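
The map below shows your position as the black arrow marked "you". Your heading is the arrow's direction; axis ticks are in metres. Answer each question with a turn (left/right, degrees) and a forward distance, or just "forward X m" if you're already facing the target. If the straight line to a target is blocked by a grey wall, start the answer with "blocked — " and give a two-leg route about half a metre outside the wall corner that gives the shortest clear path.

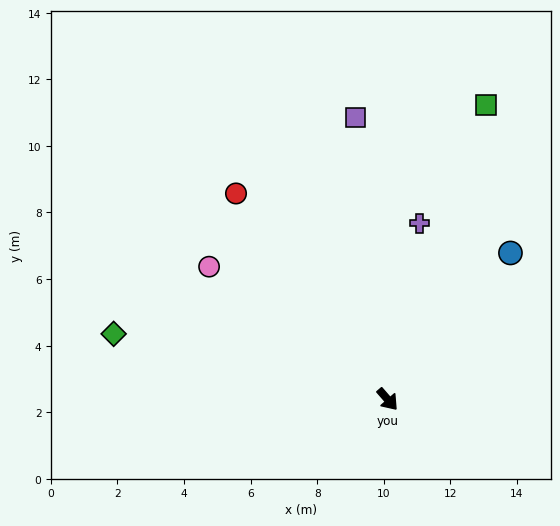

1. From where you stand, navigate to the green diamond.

turn right 144°, forward 8.5 m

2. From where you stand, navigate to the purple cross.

turn left 129°, forward 5.4 m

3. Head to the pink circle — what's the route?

turn right 168°, forward 6.7 m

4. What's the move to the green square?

turn left 121°, forward 9.3 m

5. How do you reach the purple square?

turn left 146°, forward 8.5 m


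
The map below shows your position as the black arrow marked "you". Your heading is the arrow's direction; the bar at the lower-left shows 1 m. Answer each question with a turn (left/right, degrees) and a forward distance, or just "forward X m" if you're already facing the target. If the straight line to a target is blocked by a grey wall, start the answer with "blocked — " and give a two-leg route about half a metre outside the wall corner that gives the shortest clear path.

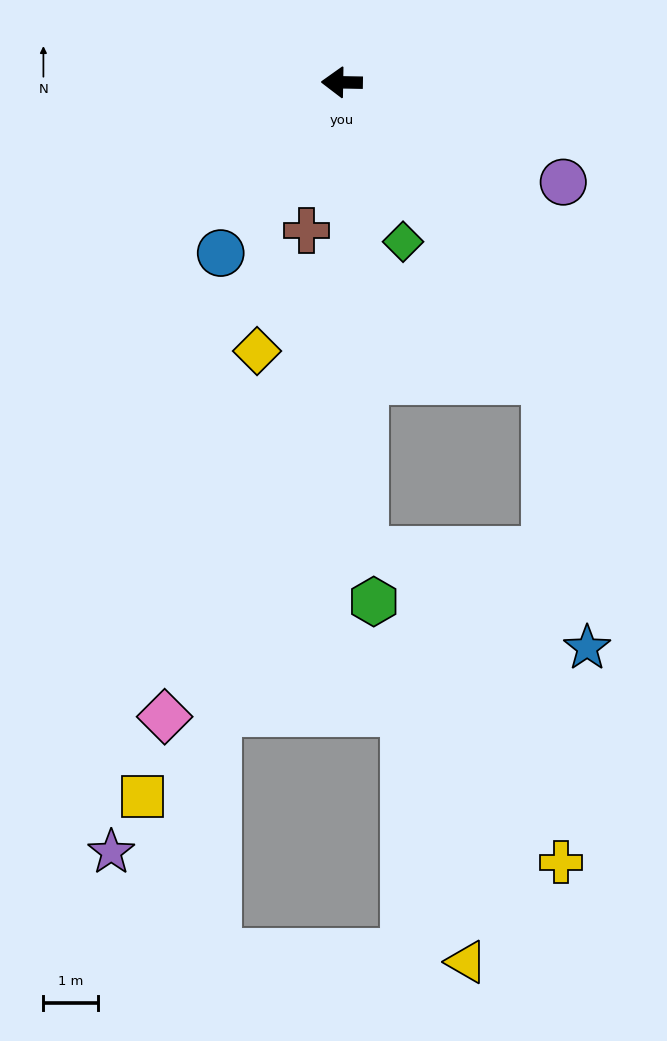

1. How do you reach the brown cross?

turn left 78°, forward 2.8 m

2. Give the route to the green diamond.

turn left 112°, forward 3.1 m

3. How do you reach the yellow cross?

blocked — turn left 125°, forward 6.6 m, then turn right 32°, forward 8.8 m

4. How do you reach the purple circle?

turn left 157°, forward 4.4 m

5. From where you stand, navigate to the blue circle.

turn left 56°, forward 3.8 m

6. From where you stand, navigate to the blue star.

blocked — turn left 125°, forward 6.6 m, then turn right 25°, forward 4.9 m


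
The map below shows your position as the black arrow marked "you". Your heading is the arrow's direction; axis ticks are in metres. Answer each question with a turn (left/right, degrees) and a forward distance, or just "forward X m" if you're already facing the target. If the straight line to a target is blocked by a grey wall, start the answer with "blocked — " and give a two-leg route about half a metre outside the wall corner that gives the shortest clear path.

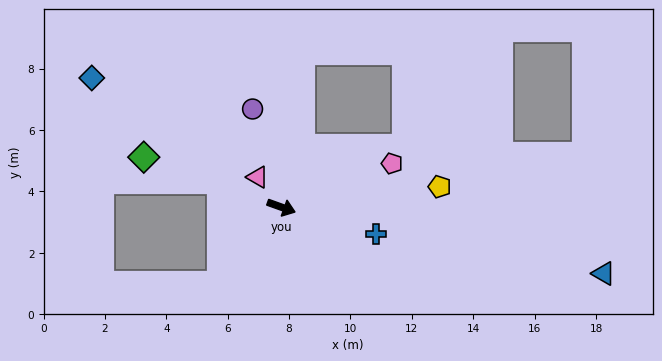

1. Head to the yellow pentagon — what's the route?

turn left 27°, forward 5.2 m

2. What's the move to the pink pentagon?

turn left 41°, forward 3.9 m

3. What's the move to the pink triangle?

turn left 148°, forward 1.2 m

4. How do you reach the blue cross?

turn left 4°, forward 3.2 m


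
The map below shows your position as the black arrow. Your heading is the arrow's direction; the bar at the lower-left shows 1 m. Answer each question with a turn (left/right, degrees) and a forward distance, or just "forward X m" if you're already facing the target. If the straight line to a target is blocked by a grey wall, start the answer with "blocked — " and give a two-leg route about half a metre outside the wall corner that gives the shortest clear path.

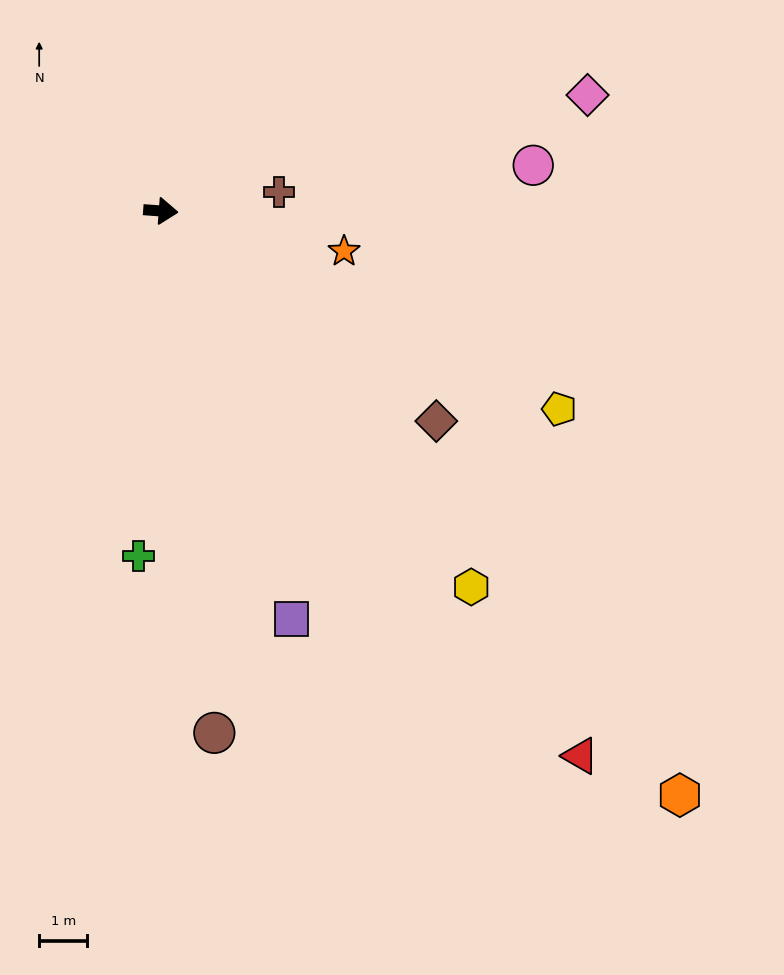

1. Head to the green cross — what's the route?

turn right 89°, forward 7.2 m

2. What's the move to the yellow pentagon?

turn right 22°, forward 9.3 m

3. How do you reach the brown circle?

turn right 80°, forward 11.0 m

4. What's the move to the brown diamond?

turn right 33°, forward 7.2 m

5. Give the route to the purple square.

turn right 68°, forward 8.9 m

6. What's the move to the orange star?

turn right 8°, forward 3.9 m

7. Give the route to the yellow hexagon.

turn right 46°, forward 10.2 m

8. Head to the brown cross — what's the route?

turn left 13°, forward 2.5 m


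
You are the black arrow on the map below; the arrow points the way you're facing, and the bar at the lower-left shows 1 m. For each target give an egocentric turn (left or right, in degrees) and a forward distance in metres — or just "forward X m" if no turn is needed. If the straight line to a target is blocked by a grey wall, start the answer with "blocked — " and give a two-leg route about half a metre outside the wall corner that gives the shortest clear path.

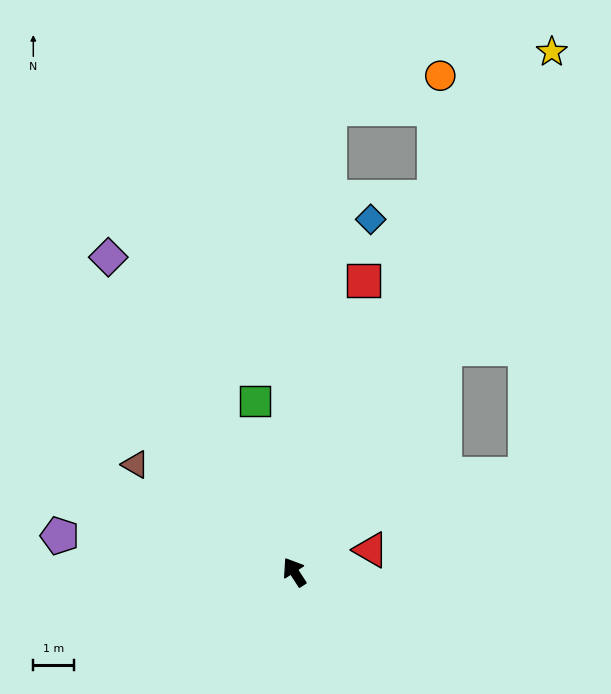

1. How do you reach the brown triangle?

turn left 23°, forward 4.7 m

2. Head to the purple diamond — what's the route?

turn right 2°, forward 9.0 m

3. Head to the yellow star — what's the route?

turn right 59°, forward 14.2 m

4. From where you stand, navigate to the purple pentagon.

turn left 48°, forward 5.8 m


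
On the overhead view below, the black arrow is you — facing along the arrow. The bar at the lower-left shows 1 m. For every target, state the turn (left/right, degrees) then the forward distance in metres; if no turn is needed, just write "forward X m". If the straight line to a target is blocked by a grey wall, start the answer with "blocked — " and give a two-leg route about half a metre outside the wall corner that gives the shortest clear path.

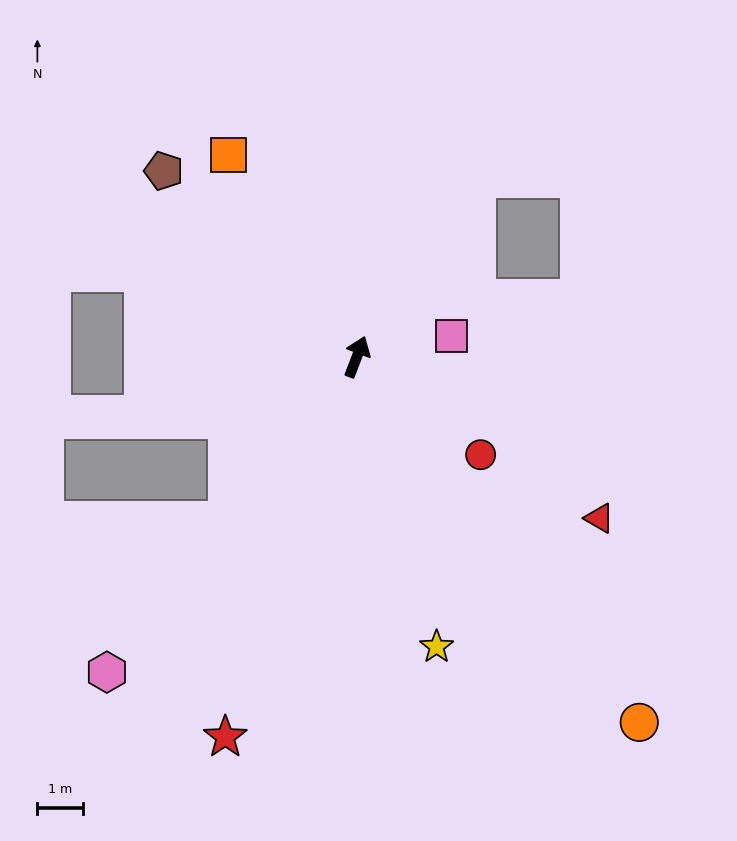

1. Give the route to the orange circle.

turn right 121°, forward 10.2 m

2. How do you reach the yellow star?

turn right 144°, forward 6.6 m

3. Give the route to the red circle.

turn right 107°, forward 3.5 m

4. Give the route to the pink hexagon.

turn left 162°, forward 8.9 m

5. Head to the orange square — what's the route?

turn left 53°, forward 5.3 m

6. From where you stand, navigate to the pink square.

turn right 57°, forward 2.1 m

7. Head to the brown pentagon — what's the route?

turn left 67°, forward 5.9 m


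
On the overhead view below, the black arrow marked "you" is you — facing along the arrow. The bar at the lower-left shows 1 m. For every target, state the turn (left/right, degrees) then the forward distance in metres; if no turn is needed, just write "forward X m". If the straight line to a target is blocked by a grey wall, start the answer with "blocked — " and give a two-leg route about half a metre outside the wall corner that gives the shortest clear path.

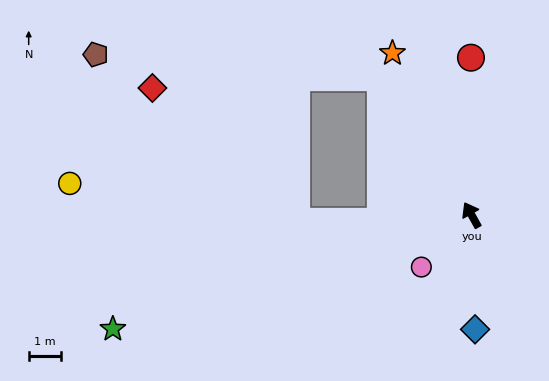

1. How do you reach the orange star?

turn right 3°, forward 5.5 m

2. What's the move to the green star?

turn left 78°, forward 11.5 m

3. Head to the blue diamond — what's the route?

turn left 153°, forward 3.5 m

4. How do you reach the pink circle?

turn left 107°, forward 2.2 m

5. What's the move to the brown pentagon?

blocked — turn left 4°, forward 5.0 m, then turn left 52°, forward 8.7 m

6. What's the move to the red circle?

turn right 29°, forward 4.8 m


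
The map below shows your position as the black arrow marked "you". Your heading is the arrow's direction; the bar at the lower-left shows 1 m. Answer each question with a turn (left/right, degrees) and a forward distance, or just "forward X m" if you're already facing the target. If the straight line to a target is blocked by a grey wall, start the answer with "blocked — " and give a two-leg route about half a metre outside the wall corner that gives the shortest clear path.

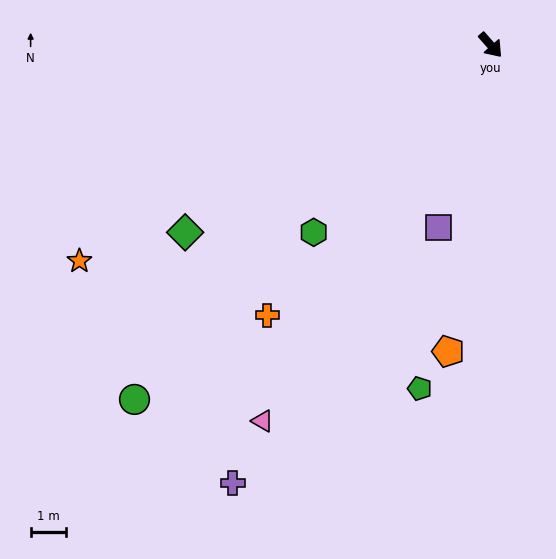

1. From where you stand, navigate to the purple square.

turn right 57°, forward 5.4 m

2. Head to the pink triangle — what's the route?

turn right 73°, forward 12.4 m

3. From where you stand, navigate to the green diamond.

turn right 100°, forward 10.1 m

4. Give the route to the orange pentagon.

turn right 49°, forward 8.8 m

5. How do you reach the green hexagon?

turn right 85°, forward 7.3 m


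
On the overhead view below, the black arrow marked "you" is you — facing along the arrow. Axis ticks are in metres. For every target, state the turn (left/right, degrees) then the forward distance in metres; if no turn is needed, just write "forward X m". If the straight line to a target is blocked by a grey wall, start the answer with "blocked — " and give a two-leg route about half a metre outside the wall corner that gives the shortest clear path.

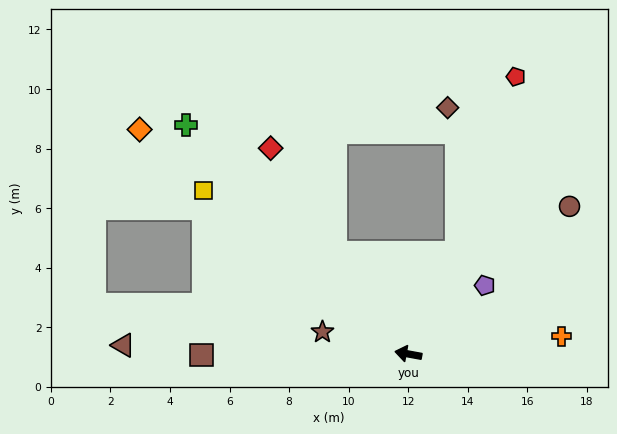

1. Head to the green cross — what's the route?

turn right 35°, forward 10.7 m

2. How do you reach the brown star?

turn right 4°, forward 3.0 m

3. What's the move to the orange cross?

turn right 163°, forward 5.2 m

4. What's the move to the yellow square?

turn right 28°, forward 8.8 m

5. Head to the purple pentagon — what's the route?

turn right 128°, forward 3.4 m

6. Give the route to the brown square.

turn left 11°, forward 6.9 m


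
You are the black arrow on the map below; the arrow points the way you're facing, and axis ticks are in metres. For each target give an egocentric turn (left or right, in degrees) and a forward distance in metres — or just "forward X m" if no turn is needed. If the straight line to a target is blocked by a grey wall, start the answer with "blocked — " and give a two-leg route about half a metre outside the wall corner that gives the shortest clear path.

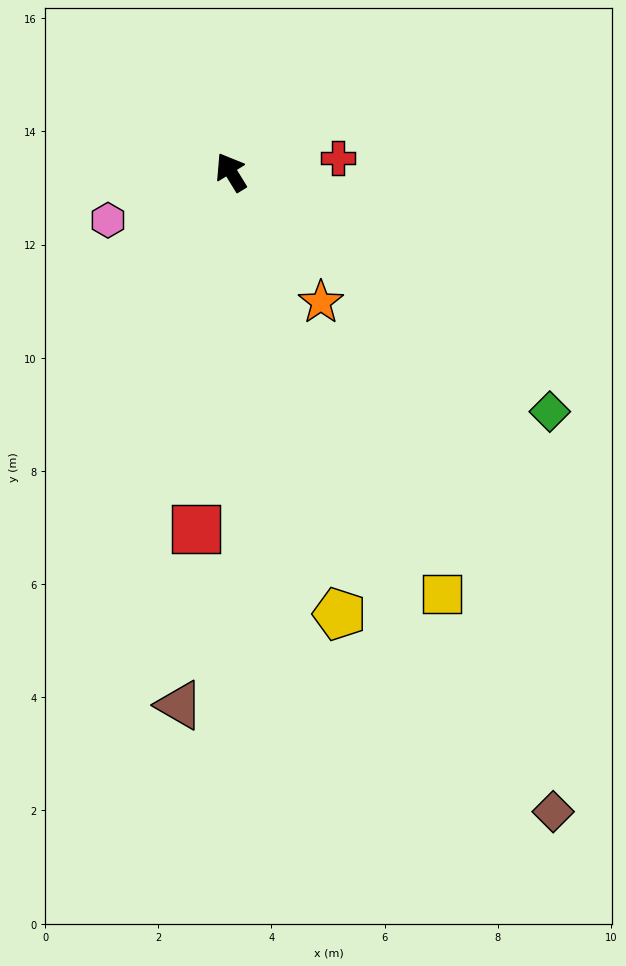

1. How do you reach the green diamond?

turn right 158°, forward 7.0 m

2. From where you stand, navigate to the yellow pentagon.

turn left 162°, forward 8.0 m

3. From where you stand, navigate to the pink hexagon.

turn left 80°, forward 2.3 m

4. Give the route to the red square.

turn left 143°, forward 6.3 m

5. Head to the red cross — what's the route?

turn right 114°, forward 1.9 m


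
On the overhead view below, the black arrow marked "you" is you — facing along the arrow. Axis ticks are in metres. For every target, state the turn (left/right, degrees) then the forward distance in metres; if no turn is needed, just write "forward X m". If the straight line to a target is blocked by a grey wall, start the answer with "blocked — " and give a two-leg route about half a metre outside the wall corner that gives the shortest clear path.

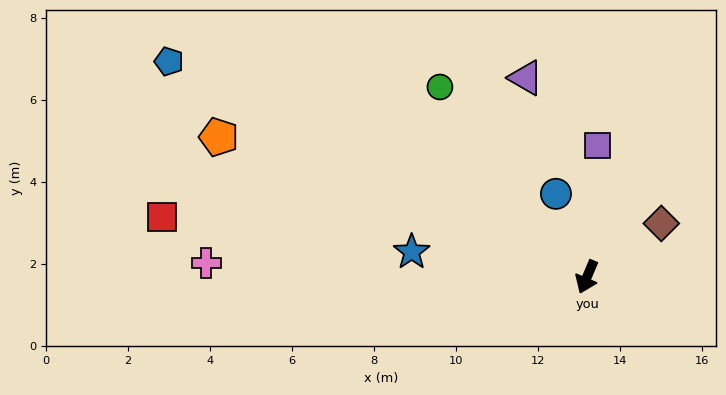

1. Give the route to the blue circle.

turn right 137°, forward 2.2 m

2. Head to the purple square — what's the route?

turn right 162°, forward 3.2 m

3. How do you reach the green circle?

turn right 119°, forward 5.9 m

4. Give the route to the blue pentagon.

turn right 94°, forward 11.5 m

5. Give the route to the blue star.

turn right 75°, forward 4.3 m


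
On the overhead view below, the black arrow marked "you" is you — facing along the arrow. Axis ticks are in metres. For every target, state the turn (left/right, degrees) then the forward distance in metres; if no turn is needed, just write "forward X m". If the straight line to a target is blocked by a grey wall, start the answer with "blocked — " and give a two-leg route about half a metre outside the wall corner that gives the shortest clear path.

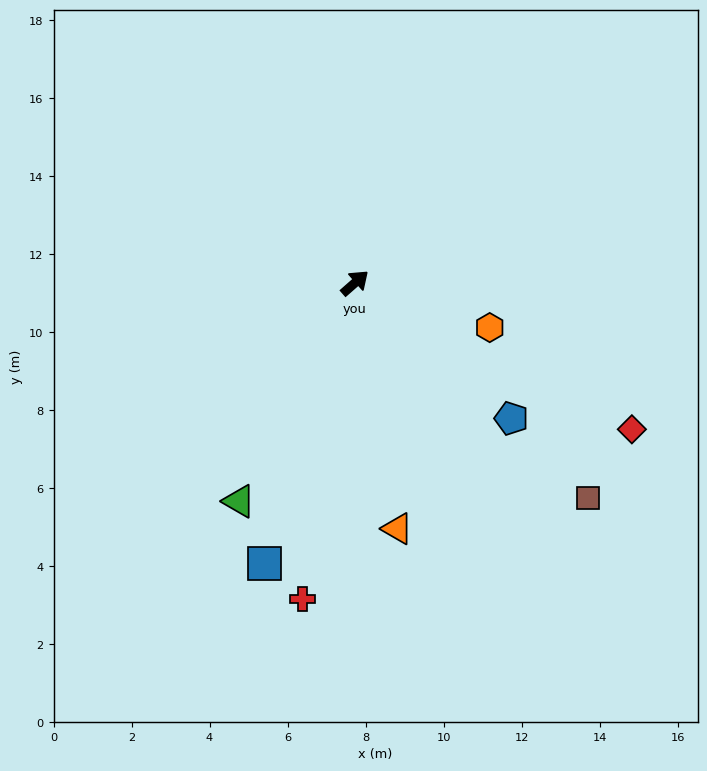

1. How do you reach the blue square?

turn right 149°, forward 7.6 m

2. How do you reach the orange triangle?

turn right 122°, forward 6.4 m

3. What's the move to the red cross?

turn right 141°, forward 8.2 m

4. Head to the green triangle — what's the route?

turn right 159°, forward 6.3 m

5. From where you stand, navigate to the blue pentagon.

turn right 82°, forward 5.3 m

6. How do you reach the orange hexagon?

turn right 60°, forward 3.6 m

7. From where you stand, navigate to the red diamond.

turn right 69°, forward 8.0 m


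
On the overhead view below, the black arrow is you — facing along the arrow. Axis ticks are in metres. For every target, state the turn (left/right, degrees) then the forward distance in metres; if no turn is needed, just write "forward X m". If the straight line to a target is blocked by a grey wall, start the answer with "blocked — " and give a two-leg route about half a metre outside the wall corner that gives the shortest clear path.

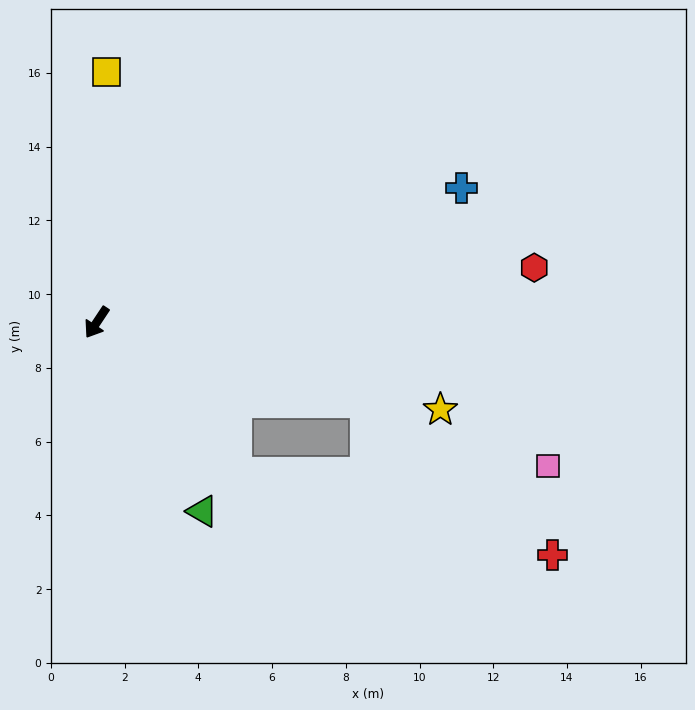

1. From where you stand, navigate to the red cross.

blocked — turn left 107°, forward 7.6 m, then turn right 23°, forward 6.6 m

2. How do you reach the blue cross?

turn left 144°, forward 10.5 m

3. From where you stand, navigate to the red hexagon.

turn left 131°, forward 12.0 m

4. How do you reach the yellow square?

turn right 149°, forward 6.8 m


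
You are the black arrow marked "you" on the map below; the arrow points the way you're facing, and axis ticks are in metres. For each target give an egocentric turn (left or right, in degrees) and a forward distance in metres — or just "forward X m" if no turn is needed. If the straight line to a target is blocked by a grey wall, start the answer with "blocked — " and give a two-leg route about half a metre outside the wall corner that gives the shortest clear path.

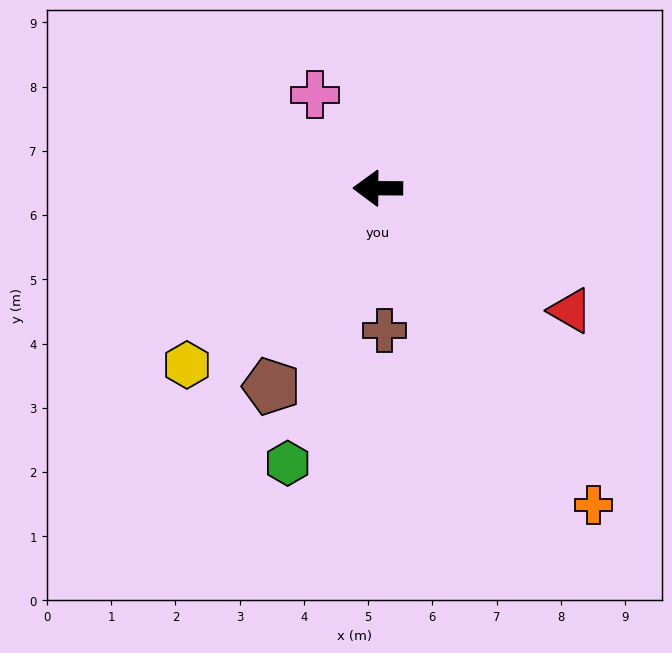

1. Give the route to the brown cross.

turn left 93°, forward 2.2 m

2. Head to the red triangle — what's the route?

turn left 148°, forward 3.6 m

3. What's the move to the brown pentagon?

turn left 62°, forward 3.5 m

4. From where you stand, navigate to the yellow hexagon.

turn left 43°, forward 4.1 m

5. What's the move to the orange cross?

turn left 125°, forward 6.0 m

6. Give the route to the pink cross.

turn right 56°, forward 1.8 m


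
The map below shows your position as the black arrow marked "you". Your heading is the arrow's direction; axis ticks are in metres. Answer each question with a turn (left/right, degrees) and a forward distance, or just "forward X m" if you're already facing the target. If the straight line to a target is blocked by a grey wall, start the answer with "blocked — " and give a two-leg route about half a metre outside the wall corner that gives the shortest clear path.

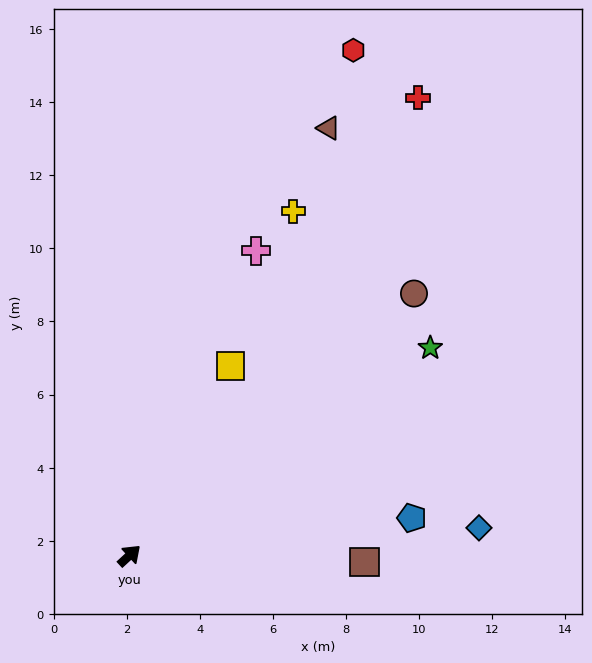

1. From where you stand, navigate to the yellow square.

turn left 19°, forward 5.9 m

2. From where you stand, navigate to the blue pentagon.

turn right 35°, forward 7.8 m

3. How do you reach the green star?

turn right 8°, forward 10.0 m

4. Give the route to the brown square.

turn right 44°, forward 6.4 m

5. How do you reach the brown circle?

forward 10.6 m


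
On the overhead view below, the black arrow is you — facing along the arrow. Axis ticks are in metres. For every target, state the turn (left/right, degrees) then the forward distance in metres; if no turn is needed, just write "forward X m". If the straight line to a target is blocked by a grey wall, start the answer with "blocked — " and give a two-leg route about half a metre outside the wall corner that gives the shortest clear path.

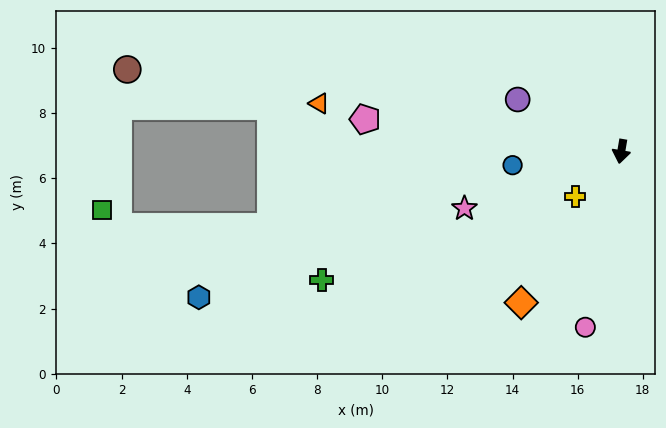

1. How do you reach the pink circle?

forward 5.5 m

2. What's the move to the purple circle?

turn right 107°, forward 3.6 m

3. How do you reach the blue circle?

turn right 73°, forward 3.4 m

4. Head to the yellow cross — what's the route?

turn right 36°, forward 2.0 m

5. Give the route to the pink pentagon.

turn right 88°, forward 7.9 m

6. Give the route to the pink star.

turn right 60°, forward 5.1 m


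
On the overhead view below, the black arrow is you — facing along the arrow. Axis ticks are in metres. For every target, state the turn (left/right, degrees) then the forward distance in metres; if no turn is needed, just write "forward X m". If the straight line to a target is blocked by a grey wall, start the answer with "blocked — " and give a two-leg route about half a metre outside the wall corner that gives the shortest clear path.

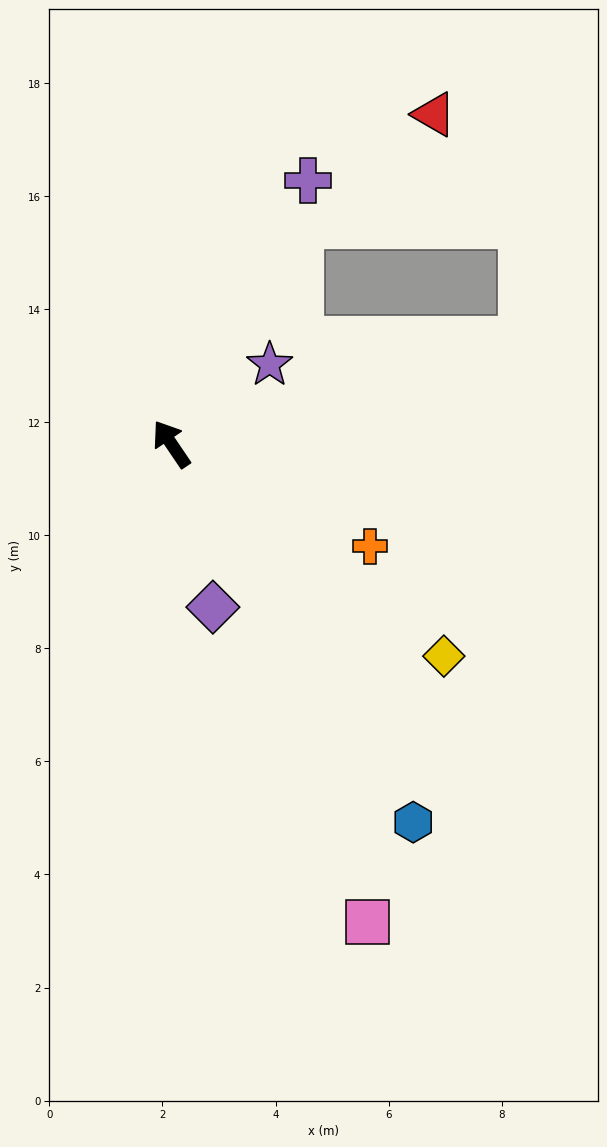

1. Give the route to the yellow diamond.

turn right 162°, forward 6.1 m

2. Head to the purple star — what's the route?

turn right 85°, forward 2.2 m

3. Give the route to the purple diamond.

turn left 160°, forward 3.0 m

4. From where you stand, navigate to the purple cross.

turn right 61°, forward 5.3 m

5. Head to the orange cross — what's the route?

turn right 151°, forward 4.0 m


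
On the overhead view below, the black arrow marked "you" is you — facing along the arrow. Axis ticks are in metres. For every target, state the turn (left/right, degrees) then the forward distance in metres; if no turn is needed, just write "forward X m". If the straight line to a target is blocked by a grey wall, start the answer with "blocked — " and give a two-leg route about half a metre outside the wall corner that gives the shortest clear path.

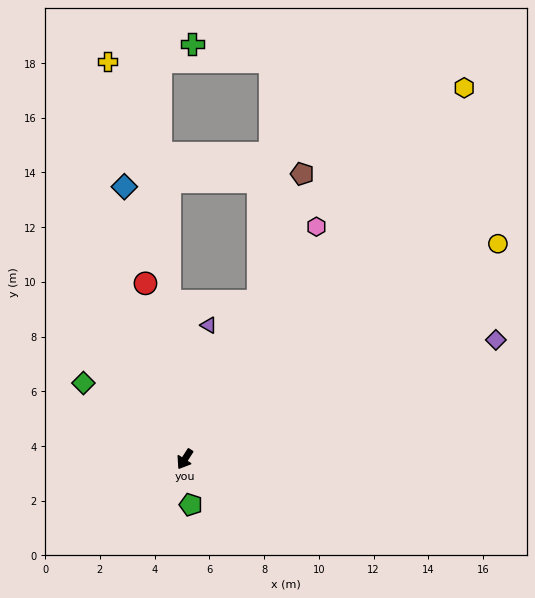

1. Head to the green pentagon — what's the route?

turn left 40°, forward 1.7 m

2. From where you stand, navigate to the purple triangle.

turn right 157°, forward 5.0 m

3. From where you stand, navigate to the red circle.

turn right 135°, forward 6.6 m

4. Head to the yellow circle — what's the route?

turn left 157°, forward 13.9 m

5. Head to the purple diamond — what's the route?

turn left 144°, forward 12.2 m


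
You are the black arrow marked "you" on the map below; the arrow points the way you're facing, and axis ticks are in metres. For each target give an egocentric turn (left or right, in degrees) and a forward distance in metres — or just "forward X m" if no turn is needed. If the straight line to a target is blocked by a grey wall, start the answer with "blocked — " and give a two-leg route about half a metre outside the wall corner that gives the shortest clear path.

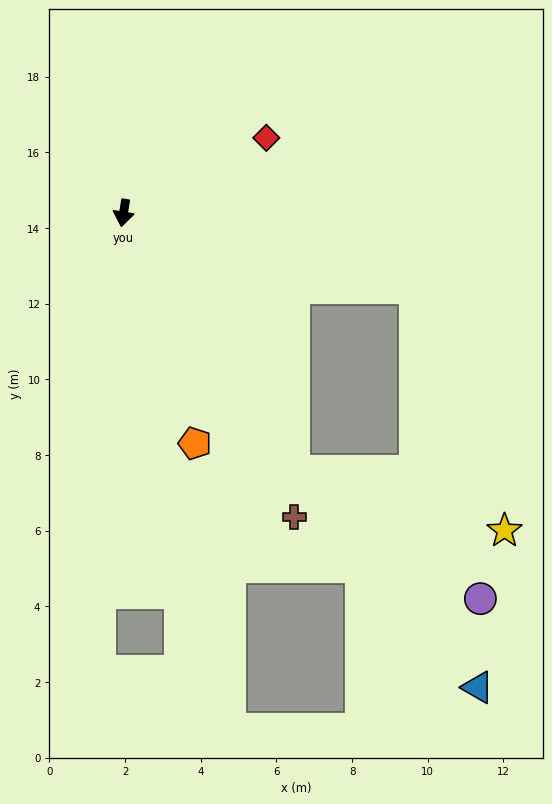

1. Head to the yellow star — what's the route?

blocked — turn left 43°, forward 8.2 m, then turn left 40°, forward 5.8 m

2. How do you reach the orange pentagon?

turn left 26°, forward 6.4 m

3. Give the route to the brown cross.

turn left 38°, forward 9.2 m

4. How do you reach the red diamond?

turn left 127°, forward 4.3 m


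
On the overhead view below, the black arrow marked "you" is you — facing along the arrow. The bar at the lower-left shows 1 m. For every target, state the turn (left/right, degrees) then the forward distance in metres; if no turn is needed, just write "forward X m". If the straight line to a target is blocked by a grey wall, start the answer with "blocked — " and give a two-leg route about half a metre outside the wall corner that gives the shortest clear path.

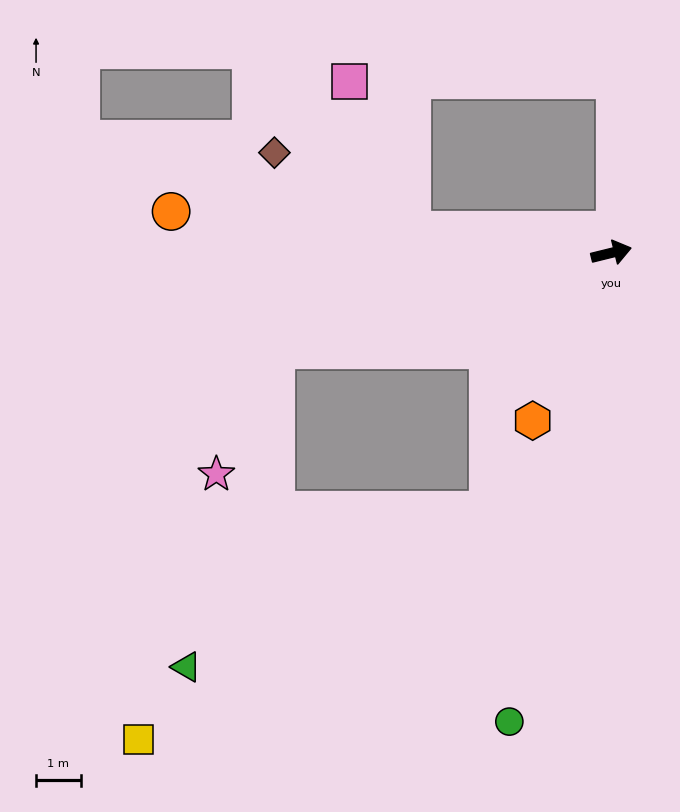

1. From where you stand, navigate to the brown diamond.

blocked — turn left 160°, forward 4.5 m, then turn right 23°, forward 3.5 m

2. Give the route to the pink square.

blocked — turn left 160°, forward 4.5 m, then turn right 61°, forward 3.6 m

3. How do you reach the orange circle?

turn left 161°, forward 9.9 m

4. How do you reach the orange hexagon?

turn right 129°, forward 4.1 m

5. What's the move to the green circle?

turn right 116°, forward 10.7 m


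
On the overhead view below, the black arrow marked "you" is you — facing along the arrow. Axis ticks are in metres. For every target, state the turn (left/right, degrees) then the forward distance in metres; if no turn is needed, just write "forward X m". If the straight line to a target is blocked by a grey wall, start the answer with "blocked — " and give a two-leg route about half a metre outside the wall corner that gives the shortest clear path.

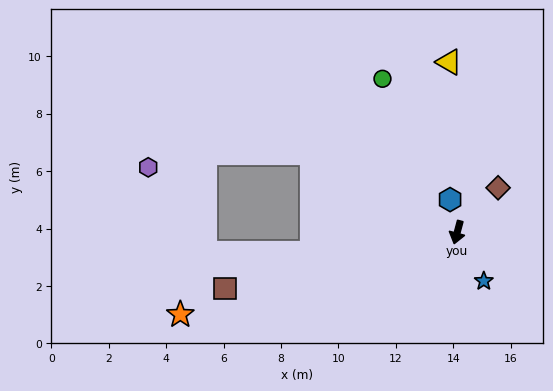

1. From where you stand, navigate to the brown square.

turn right 61°, forward 8.3 m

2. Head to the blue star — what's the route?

turn left 44°, forward 1.9 m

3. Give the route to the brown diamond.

turn left 152°, forward 2.1 m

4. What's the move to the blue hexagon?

turn right 153°, forward 1.2 m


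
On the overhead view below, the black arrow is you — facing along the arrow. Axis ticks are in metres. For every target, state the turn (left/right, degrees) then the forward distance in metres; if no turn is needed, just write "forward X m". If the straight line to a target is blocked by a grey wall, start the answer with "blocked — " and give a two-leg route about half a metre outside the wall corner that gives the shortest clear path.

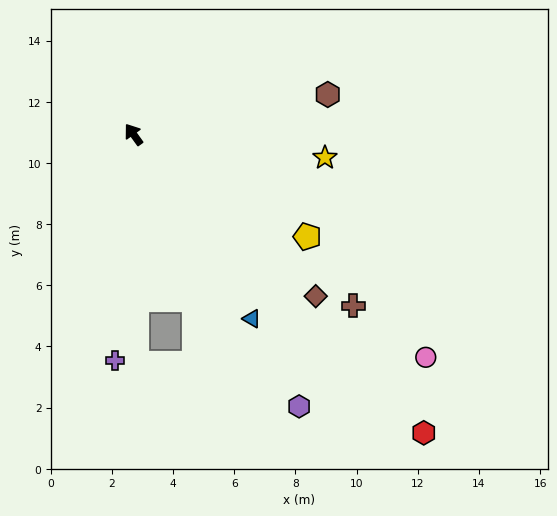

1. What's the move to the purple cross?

turn left 140°, forward 7.4 m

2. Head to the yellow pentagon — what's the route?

turn right 156°, forward 6.6 m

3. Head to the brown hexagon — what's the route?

turn right 114°, forward 6.5 m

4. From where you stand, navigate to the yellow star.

turn right 133°, forward 6.3 m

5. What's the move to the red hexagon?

turn right 172°, forward 13.6 m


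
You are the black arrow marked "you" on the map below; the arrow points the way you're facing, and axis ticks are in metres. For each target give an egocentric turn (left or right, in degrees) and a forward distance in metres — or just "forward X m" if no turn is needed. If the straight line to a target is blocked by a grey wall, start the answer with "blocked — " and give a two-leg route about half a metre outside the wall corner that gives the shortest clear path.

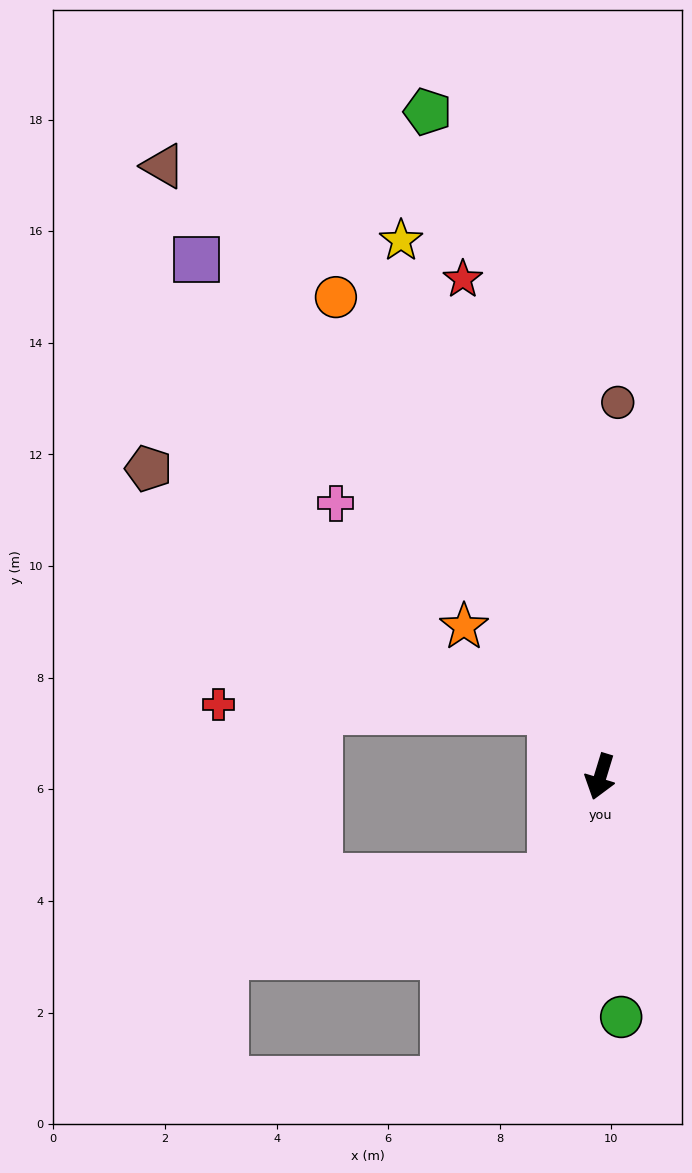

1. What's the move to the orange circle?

turn right 134°, forward 9.8 m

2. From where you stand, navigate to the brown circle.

turn right 166°, forward 6.7 m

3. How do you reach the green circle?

turn left 22°, forward 4.3 m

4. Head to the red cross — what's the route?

blocked — turn right 126°, forward 1.5 m, then turn left 52°, forward 6.0 m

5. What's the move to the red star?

turn right 148°, forward 9.2 m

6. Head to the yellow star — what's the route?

turn right 143°, forward 10.2 m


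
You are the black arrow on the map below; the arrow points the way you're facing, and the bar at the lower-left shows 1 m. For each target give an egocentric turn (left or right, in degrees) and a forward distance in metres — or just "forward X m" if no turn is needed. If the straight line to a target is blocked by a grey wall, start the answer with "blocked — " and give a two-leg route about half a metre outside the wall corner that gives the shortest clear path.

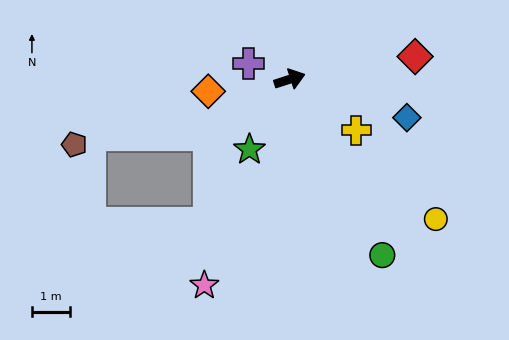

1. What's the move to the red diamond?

turn right 8°, forward 3.3 m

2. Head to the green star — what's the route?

turn right 138°, forward 2.1 m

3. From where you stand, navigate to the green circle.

turn right 80°, forward 5.2 m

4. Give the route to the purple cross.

turn left 141°, forward 1.2 m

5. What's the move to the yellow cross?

turn right 55°, forward 2.2 m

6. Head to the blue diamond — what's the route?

turn right 36°, forward 3.2 m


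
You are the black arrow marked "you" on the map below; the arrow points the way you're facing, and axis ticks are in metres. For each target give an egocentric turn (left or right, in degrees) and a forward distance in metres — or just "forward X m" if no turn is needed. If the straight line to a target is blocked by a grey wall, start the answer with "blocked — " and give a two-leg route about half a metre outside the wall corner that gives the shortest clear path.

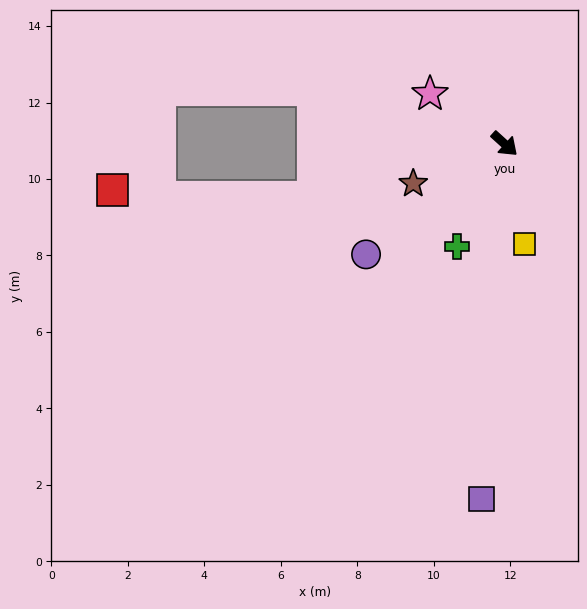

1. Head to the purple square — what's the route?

turn right 52°, forward 9.3 m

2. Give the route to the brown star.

turn right 114°, forward 2.6 m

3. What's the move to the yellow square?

turn right 36°, forward 2.7 m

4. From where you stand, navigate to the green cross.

turn right 73°, forward 3.0 m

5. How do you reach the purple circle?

turn right 99°, forward 4.6 m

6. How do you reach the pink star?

turn right 172°, forward 2.3 m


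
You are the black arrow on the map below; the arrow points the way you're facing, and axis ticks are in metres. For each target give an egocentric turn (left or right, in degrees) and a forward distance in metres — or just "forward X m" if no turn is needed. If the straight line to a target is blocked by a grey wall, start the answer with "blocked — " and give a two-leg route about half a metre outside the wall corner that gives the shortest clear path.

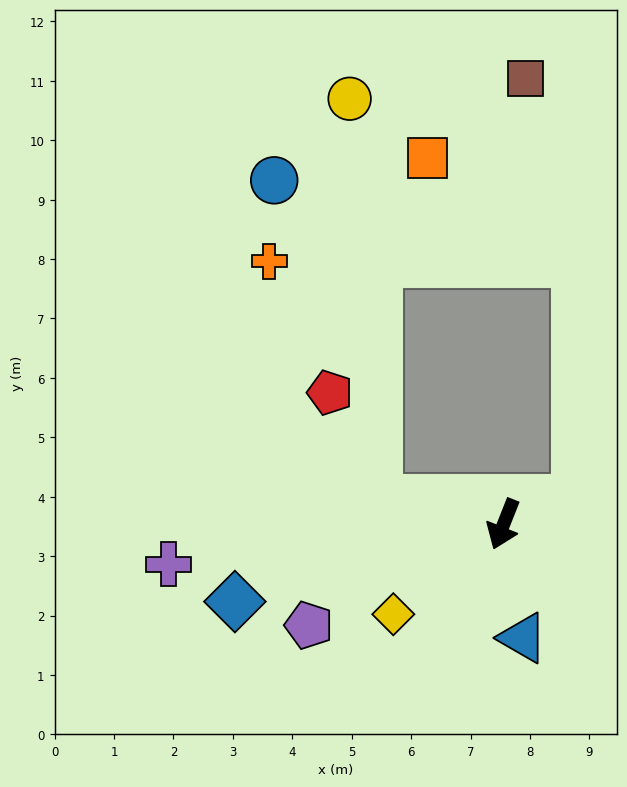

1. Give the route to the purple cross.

turn right 62°, forward 5.7 m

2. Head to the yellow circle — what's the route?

blocked — turn right 79°, forward 2.2 m, then turn right 75°, forward 6.8 m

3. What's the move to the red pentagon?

blocked — turn right 79°, forward 2.2 m, then turn right 55°, forward 2.0 m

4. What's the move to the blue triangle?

turn left 31°, forward 1.9 m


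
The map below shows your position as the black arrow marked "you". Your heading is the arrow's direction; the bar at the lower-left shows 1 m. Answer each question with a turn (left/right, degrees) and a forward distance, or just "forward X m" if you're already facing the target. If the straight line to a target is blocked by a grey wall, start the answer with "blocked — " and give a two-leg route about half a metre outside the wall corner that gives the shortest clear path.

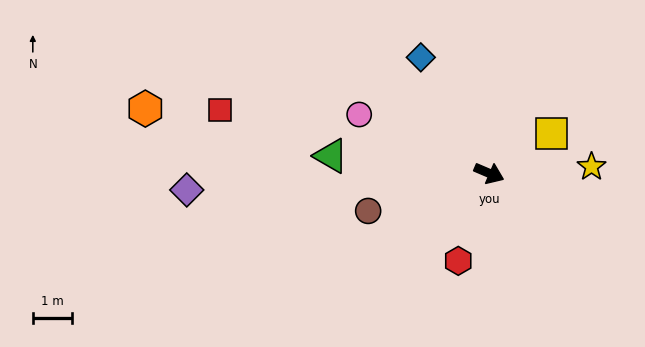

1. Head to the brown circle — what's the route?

turn right 140°, forward 3.3 m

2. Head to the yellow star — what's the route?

turn left 27°, forward 2.6 m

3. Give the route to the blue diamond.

turn left 144°, forward 3.5 m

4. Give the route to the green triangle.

turn right 163°, forward 4.1 m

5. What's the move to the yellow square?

turn left 56°, forward 1.9 m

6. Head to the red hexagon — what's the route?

turn right 86°, forward 2.4 m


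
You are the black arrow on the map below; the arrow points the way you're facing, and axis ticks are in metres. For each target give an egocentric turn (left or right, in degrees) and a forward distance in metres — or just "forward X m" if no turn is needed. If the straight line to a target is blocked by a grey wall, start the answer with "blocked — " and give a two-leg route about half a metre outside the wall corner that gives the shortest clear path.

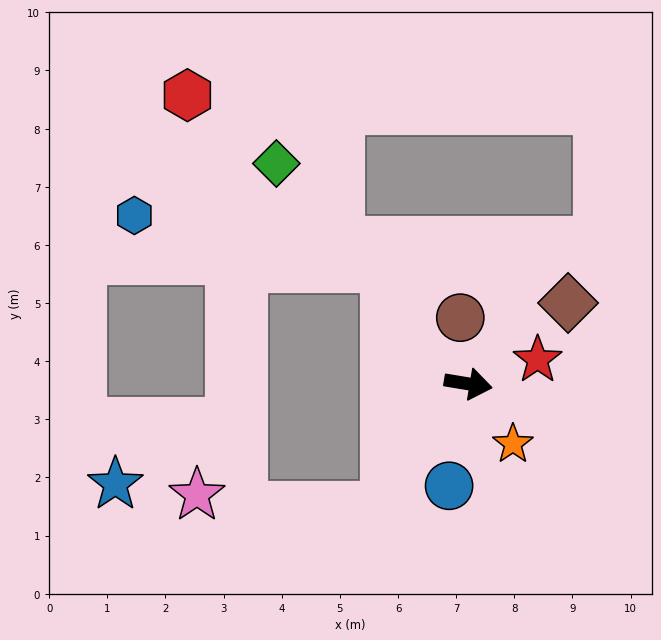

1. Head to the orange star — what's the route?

turn right 44°, forward 1.3 m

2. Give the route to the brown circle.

turn left 106°, forward 1.1 m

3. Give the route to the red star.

turn left 29°, forward 1.3 m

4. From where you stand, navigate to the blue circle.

turn right 91°, forward 1.8 m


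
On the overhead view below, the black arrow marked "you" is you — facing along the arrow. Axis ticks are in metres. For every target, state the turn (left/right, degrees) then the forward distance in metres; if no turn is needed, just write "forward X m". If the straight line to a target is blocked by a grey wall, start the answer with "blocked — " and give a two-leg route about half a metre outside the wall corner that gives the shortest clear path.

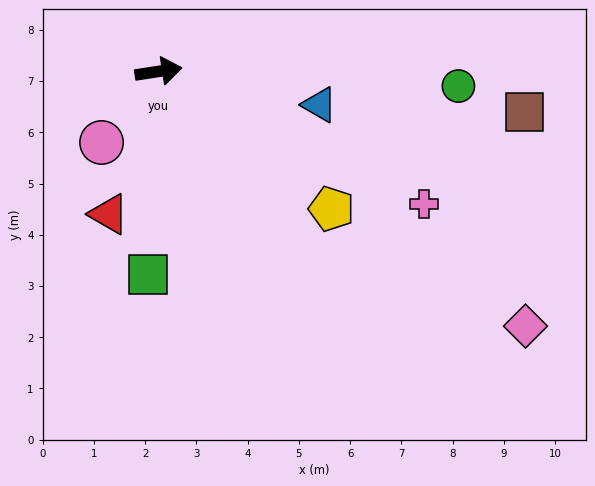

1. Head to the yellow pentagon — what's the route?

turn right 47°, forward 4.3 m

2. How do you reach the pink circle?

turn right 137°, forward 1.8 m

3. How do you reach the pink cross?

turn right 35°, forward 5.8 m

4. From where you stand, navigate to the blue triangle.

turn right 20°, forward 3.2 m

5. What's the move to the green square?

turn right 102°, forward 4.0 m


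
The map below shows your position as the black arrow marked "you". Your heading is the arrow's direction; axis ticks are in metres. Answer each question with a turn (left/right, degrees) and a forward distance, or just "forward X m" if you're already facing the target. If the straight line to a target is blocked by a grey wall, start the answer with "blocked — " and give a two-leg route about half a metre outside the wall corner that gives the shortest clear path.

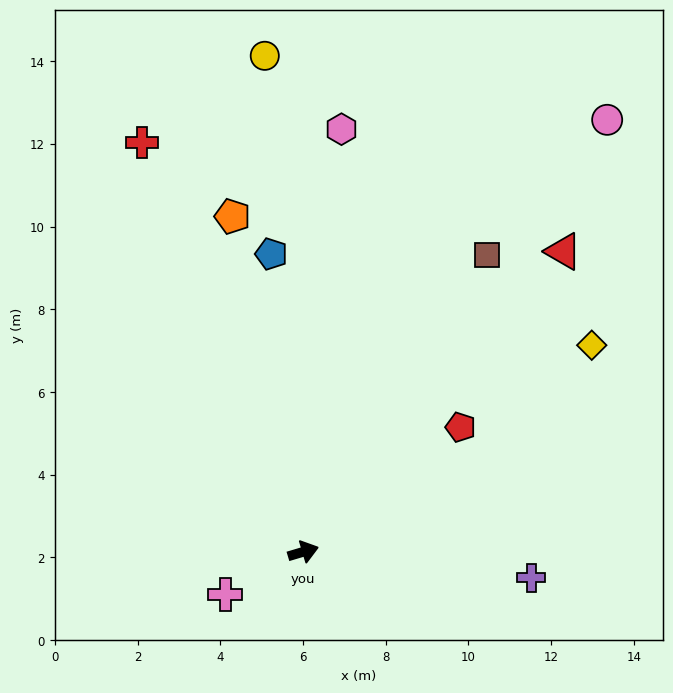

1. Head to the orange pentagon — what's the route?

turn left 85°, forward 8.3 m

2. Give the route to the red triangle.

turn left 32°, forward 9.6 m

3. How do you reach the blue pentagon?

turn left 79°, forward 7.2 m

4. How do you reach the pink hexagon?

turn left 68°, forward 10.3 m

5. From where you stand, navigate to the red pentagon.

turn left 22°, forward 4.9 m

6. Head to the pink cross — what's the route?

turn right 168°, forward 2.2 m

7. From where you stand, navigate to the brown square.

turn left 42°, forward 8.4 m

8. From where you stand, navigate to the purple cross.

turn right 23°, forward 5.6 m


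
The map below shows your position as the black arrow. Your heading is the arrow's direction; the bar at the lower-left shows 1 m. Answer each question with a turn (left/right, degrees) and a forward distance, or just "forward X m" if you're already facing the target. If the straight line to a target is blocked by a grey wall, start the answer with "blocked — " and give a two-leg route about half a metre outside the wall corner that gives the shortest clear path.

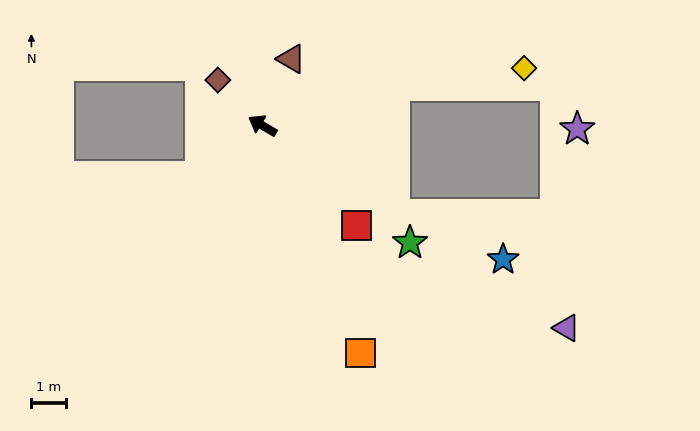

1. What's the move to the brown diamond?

turn right 15°, forward 1.8 m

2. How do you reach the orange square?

turn left 144°, forward 7.1 m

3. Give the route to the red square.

turn left 164°, forward 3.9 m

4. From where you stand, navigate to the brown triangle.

turn right 83°, forward 2.1 m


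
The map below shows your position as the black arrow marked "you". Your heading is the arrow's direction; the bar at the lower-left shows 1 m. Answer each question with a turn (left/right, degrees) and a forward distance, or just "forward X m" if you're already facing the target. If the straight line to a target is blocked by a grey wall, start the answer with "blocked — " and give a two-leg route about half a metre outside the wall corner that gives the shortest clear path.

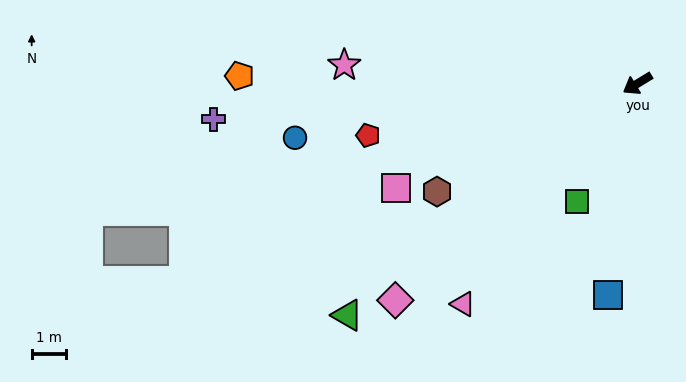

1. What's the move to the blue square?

turn left 51°, forward 6.1 m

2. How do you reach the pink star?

turn right 35°, forward 8.5 m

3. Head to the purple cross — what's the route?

turn right 27°, forward 12.3 m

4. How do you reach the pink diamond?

turn left 10°, forward 9.4 m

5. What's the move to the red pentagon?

turn right 20°, forward 7.9 m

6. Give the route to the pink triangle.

turn left 20°, forward 8.1 m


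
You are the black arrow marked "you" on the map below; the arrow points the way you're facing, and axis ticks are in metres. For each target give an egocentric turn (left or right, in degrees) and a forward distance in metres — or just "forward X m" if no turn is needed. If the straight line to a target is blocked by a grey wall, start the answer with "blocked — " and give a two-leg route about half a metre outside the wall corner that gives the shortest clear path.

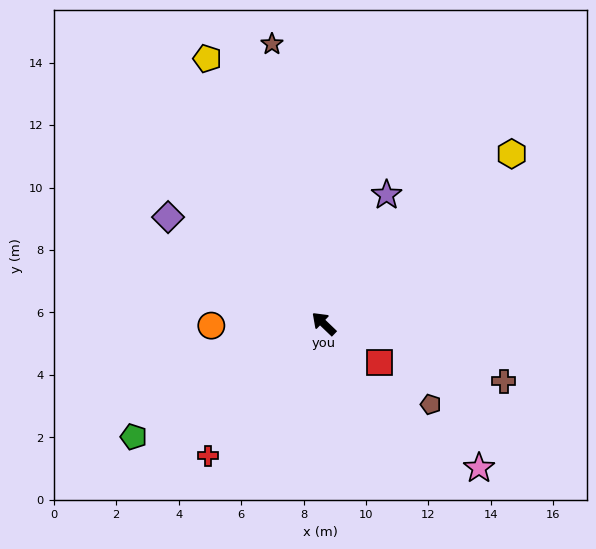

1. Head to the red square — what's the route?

turn right 171°, forward 2.2 m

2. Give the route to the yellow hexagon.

turn right 94°, forward 8.1 m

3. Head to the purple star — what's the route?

turn right 72°, forward 4.6 m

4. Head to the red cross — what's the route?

turn left 93°, forward 5.6 m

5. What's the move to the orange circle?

turn left 45°, forward 3.6 m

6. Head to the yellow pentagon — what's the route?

turn right 23°, forward 9.3 m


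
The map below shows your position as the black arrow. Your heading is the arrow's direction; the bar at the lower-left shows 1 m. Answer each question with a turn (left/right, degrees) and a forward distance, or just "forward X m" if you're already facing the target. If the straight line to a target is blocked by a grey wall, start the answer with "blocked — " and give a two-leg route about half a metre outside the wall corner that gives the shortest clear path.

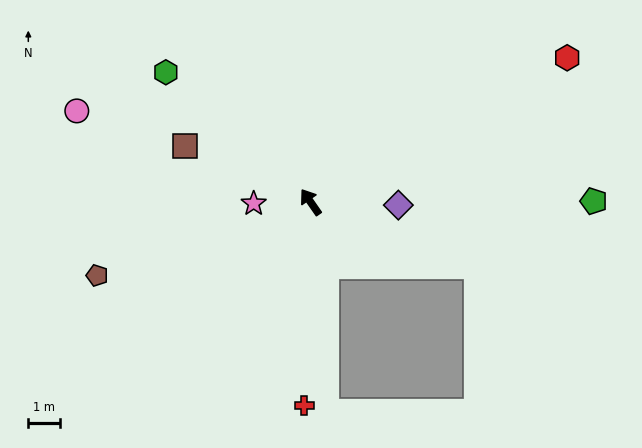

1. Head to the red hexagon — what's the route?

turn right 95°, forward 9.3 m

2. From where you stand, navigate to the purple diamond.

turn right 127°, forward 2.8 m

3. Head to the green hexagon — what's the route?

turn left 13°, forward 6.1 m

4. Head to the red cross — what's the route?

turn left 143°, forward 6.4 m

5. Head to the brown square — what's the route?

turn left 31°, forward 4.3 m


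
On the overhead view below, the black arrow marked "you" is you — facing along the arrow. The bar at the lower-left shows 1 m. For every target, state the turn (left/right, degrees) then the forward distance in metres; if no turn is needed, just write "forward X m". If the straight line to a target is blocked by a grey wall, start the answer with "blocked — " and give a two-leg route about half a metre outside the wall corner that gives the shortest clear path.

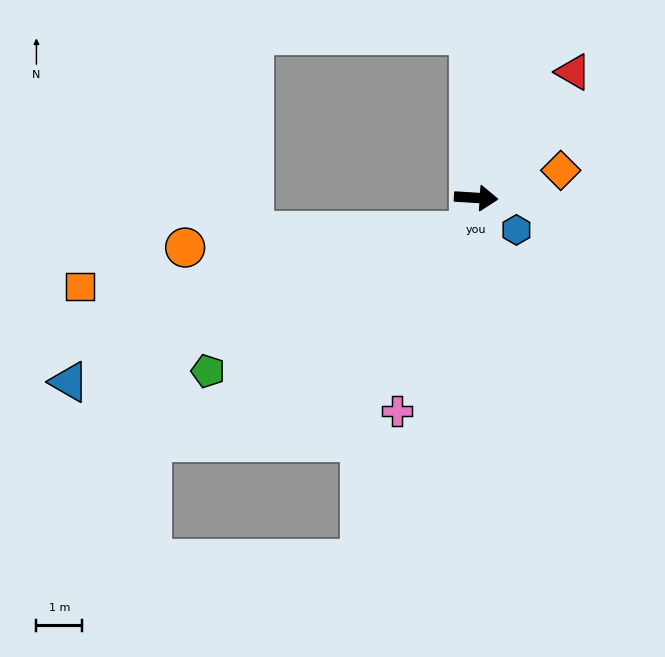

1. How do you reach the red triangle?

turn left 56°, forward 3.5 m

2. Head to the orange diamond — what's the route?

turn left 21°, forward 1.9 m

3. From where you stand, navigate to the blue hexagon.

turn right 35°, forward 1.1 m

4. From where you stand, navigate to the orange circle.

blocked — turn right 99°, forward 0.7 m, then turn right 74°, forward 6.2 m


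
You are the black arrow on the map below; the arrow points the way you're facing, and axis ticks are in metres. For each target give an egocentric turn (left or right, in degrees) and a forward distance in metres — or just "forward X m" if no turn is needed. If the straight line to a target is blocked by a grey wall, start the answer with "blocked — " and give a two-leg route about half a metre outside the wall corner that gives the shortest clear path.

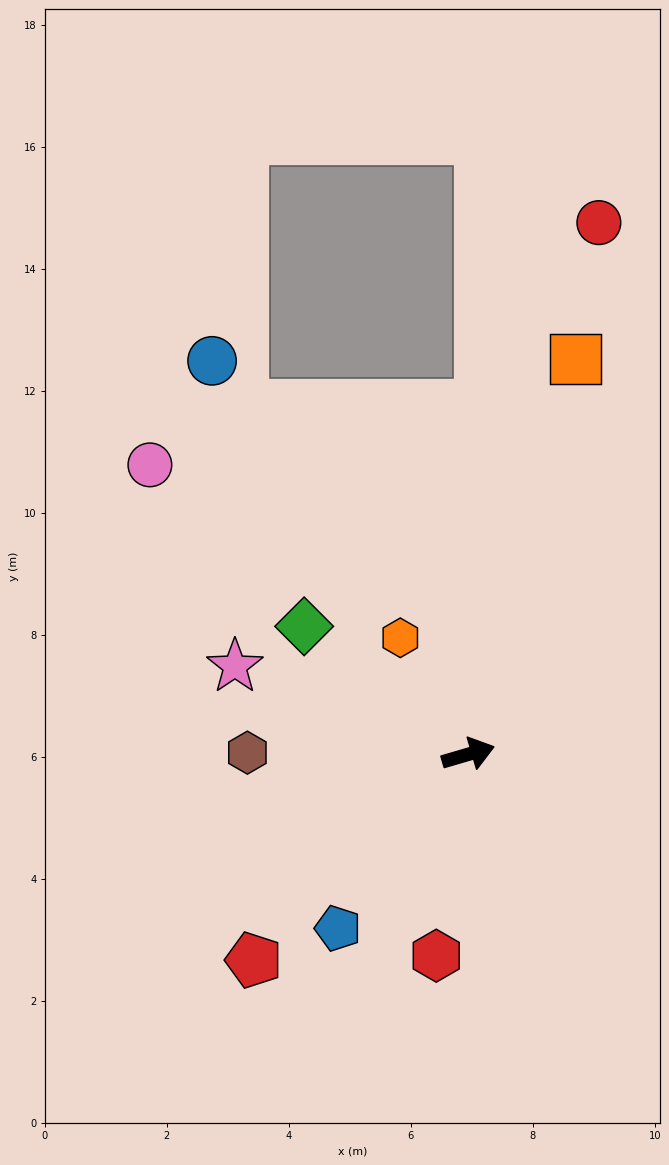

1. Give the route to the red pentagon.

turn right 153°, forward 4.9 m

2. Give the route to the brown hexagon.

turn left 163°, forward 3.6 m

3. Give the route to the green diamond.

turn left 126°, forward 3.4 m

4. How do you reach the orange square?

turn left 59°, forward 6.7 m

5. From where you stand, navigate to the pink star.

turn left 143°, forward 4.1 m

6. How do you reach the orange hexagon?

turn left 104°, forward 2.2 m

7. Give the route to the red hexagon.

turn right 115°, forward 3.3 m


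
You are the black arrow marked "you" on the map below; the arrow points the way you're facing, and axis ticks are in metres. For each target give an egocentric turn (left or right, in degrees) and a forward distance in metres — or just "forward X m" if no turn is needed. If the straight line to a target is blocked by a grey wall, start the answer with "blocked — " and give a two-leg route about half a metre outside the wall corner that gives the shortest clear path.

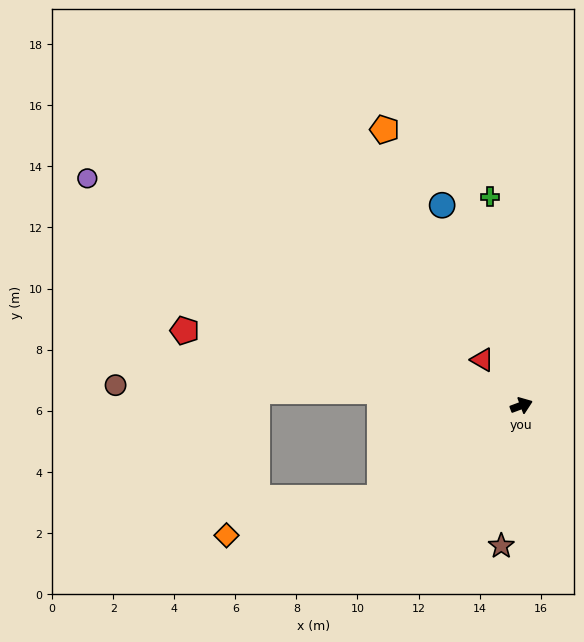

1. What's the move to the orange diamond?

blocked — turn right 168°, forward 5.5 m, then turn right 19°, forward 5.2 m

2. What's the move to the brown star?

turn right 119°, forward 4.6 m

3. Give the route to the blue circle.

turn left 91°, forward 7.1 m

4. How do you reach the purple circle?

turn left 132°, forward 16.0 m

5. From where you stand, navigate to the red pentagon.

turn left 147°, forward 11.3 m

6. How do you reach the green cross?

turn left 78°, forward 6.9 m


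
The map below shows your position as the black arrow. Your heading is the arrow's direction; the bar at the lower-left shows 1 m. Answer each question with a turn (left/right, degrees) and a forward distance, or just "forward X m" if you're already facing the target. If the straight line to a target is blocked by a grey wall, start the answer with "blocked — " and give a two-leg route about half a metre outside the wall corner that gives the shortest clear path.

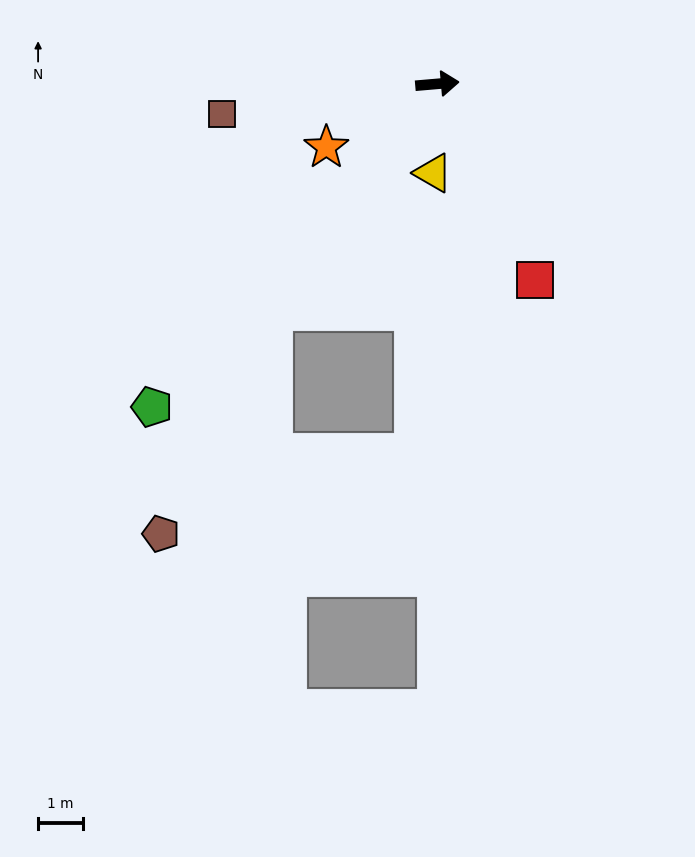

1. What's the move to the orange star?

turn right 155°, forward 2.8 m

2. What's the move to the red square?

turn right 68°, forward 4.9 m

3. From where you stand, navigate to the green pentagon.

turn right 136°, forward 9.5 m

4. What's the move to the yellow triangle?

turn right 98°, forward 2.0 m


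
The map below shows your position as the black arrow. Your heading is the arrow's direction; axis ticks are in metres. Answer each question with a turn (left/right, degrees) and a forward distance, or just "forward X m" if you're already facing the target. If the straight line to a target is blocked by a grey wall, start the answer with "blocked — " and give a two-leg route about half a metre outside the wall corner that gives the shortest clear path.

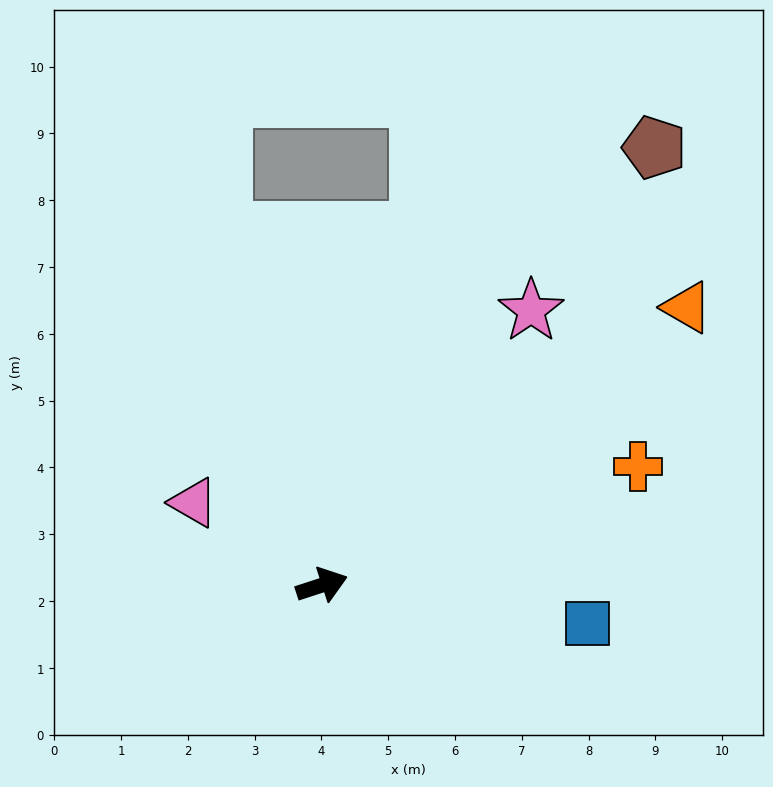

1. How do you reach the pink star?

turn left 35°, forward 5.2 m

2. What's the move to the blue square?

turn right 26°, forward 4.0 m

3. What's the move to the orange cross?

turn left 3°, forward 5.1 m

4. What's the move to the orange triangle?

turn left 19°, forward 6.9 m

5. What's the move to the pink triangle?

turn left 129°, forward 2.3 m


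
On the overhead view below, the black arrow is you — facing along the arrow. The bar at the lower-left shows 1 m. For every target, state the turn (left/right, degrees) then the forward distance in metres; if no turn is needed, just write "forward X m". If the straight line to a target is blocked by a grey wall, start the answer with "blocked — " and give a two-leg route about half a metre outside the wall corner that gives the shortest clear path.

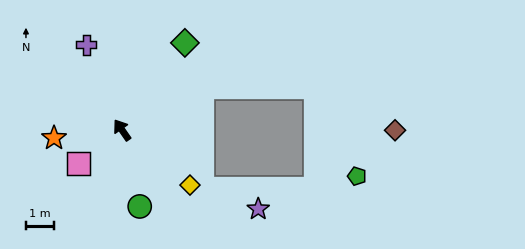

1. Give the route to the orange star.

turn left 62°, forward 2.4 m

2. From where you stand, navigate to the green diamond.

turn right 71°, forward 3.8 m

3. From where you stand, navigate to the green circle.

turn left 158°, forward 2.8 m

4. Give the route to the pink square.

turn left 93°, forward 1.9 m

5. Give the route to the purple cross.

turn right 12°, forward 3.3 m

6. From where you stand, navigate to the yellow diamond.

turn right 164°, forward 3.1 m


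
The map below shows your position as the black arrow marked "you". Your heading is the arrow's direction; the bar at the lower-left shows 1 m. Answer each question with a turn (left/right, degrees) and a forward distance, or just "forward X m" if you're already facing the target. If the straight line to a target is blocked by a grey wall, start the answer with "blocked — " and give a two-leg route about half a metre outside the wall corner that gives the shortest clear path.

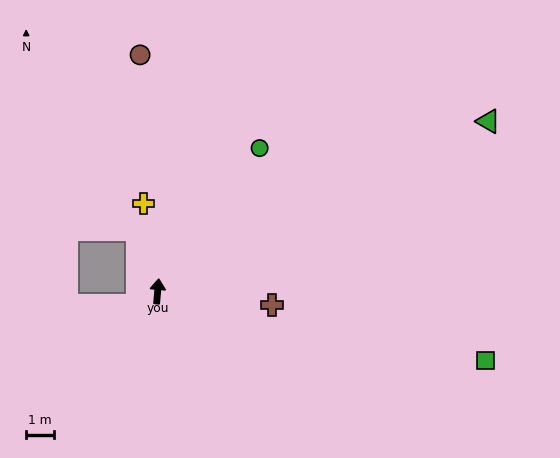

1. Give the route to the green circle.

turn right 31°, forward 6.4 m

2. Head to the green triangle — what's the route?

turn right 58°, forward 13.6 m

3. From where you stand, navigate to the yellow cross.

turn left 14°, forward 3.3 m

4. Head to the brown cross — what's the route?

turn right 92°, forward 4.2 m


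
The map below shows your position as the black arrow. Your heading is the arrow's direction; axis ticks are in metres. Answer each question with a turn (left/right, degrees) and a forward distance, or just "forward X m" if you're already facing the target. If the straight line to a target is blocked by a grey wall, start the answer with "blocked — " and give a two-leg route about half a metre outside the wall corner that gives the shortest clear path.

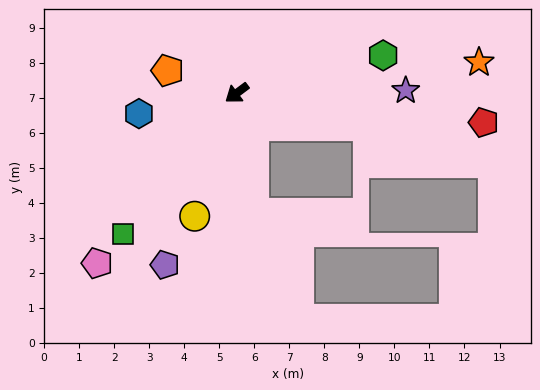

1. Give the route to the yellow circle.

turn left 34°, forward 3.7 m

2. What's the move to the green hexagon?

turn left 158°, forward 4.3 m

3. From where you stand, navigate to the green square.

turn left 14°, forward 5.2 m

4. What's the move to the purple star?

turn left 144°, forward 4.8 m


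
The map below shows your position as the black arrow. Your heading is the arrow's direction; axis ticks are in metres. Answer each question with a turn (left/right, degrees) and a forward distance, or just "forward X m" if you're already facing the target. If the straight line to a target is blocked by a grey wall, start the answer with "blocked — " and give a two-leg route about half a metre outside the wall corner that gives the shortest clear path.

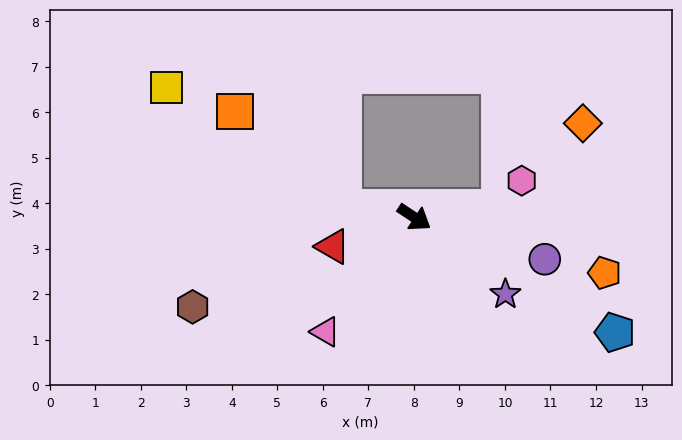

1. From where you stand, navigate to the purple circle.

turn left 16°, forward 3.0 m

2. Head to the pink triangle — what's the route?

turn right 94°, forward 3.2 m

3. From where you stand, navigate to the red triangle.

turn right 127°, forward 1.9 m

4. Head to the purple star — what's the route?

turn right 7°, forward 2.6 m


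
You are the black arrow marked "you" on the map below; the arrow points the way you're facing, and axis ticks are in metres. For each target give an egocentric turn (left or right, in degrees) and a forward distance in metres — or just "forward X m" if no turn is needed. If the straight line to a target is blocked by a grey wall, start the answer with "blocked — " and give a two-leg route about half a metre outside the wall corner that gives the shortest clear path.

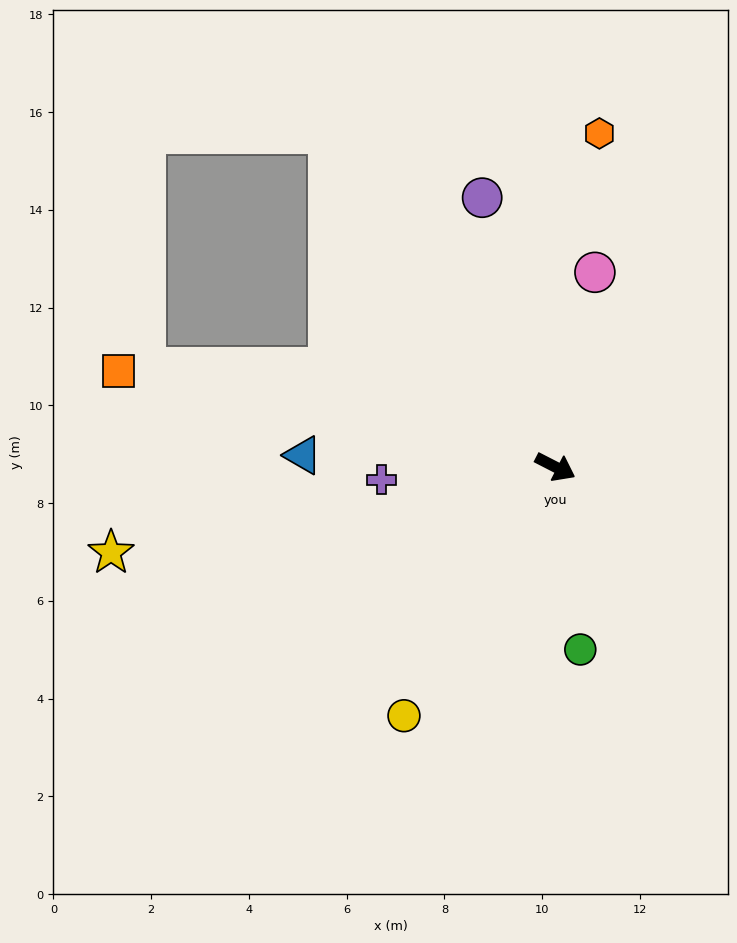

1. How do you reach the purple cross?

turn right 149°, forward 3.6 m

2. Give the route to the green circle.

turn right 55°, forward 3.8 m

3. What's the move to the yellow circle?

turn right 94°, forward 6.0 m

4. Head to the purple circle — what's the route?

turn left 132°, forward 5.7 m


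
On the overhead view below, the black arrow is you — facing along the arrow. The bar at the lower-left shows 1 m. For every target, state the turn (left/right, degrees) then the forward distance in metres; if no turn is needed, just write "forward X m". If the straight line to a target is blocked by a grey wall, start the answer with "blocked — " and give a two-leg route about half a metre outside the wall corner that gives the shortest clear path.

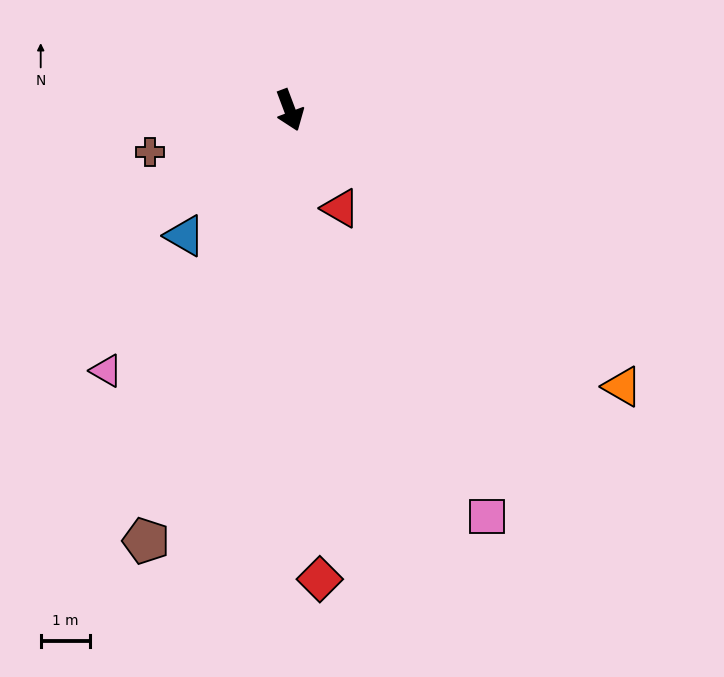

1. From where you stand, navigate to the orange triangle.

turn left 30°, forward 8.7 m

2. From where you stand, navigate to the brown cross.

turn right 94°, forward 2.9 m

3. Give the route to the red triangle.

turn left 7°, forward 2.2 m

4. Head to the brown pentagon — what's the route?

turn right 39°, forward 9.2 m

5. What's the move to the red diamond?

turn right 17°, forward 9.5 m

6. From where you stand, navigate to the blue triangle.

turn right 61°, forward 3.3 m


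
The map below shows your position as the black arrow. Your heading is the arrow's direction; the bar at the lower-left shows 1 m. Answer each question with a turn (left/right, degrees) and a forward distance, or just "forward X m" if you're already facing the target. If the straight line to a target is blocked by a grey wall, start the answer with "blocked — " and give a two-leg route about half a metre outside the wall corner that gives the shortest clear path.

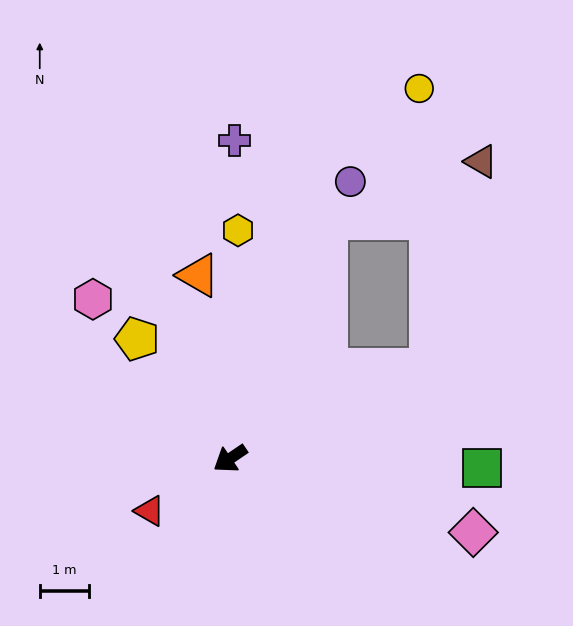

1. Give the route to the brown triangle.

blocked — turn right 146°, forward 5.2 m, then turn right 48°, forward 3.3 m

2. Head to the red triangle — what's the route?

forward 1.9 m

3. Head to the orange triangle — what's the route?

turn right 114°, forward 3.8 m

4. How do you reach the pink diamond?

turn left 129°, forward 5.2 m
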